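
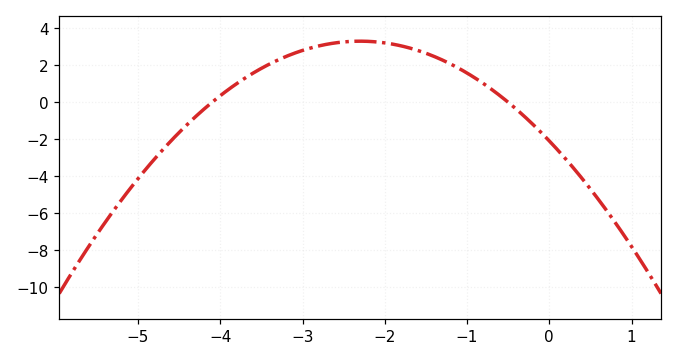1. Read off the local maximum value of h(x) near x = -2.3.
3.3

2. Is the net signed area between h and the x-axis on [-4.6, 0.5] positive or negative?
positive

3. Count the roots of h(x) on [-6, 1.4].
2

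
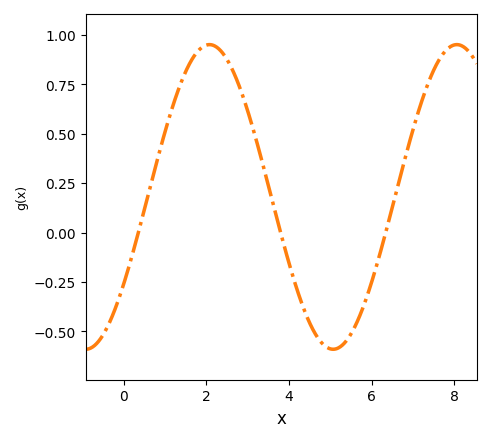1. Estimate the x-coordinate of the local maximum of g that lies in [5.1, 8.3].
8.06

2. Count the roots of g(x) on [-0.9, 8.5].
3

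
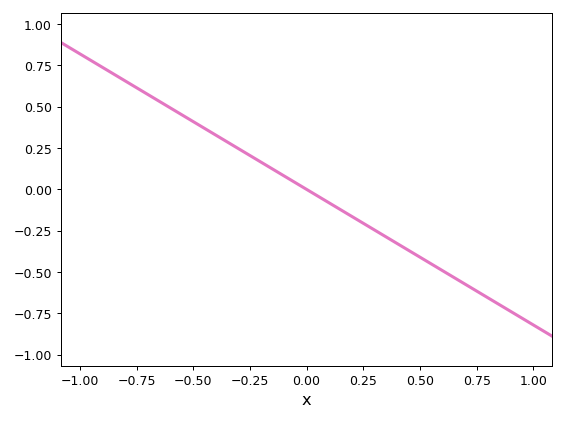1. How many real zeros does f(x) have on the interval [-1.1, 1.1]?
1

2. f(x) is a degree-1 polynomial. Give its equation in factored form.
y = -0.82(x - 0)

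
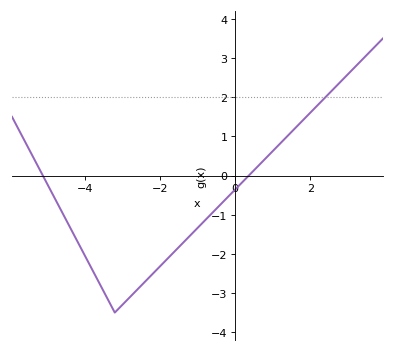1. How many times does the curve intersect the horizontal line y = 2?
1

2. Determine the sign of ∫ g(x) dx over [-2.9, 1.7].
negative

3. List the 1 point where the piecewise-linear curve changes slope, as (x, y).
(-3.2, -3.5)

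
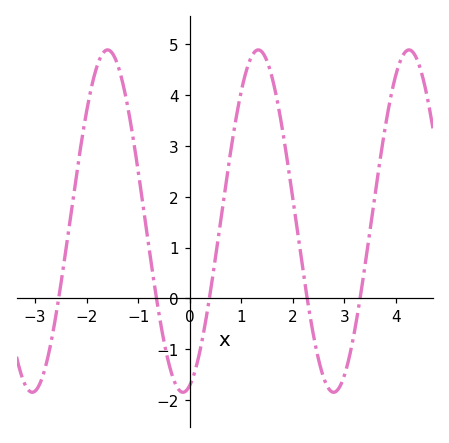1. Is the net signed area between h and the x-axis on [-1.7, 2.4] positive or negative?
positive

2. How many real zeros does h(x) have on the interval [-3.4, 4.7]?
5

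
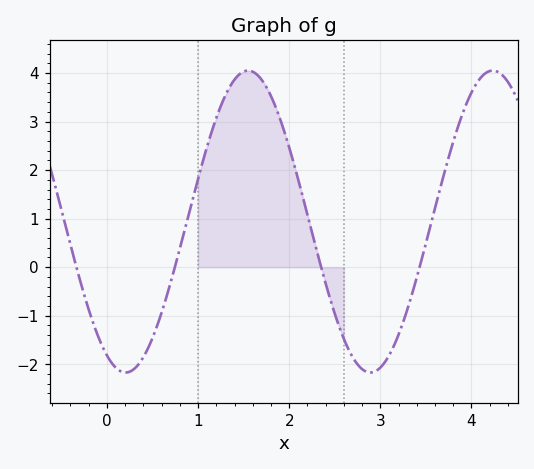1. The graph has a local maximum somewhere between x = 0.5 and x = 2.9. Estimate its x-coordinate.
1.55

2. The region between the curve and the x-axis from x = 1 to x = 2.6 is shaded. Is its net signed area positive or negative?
positive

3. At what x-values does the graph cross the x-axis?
-0.335, 0.746, 2.35, 3.43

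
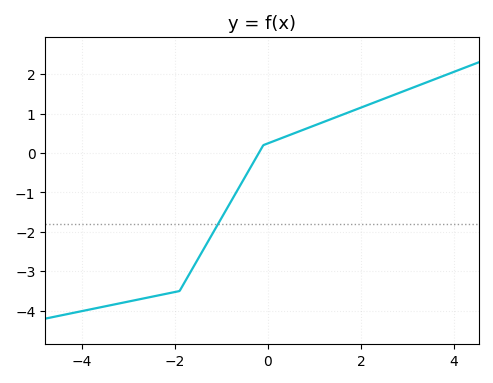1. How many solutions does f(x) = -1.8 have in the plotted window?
1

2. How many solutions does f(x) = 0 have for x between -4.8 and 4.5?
1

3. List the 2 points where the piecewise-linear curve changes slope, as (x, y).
(-1.9, -3.5); (-0.1, 0.2)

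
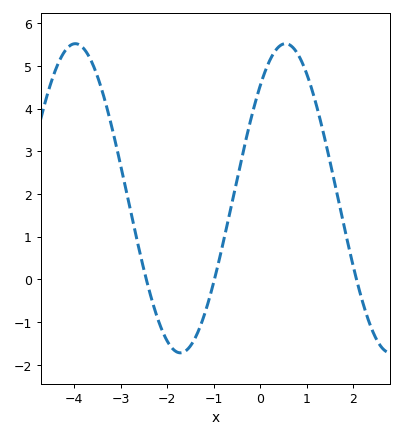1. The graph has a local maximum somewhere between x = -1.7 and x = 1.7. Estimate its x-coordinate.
0.6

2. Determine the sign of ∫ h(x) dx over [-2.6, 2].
positive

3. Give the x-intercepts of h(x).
-2.4, -1, 2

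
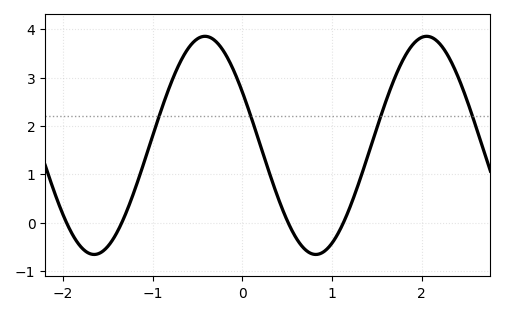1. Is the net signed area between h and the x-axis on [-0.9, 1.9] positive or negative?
positive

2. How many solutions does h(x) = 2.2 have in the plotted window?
4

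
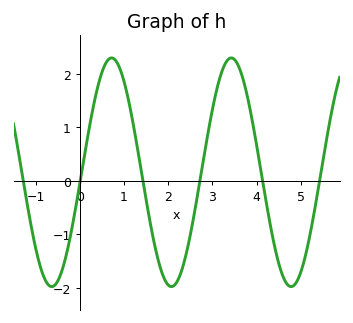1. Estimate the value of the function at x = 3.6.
2.13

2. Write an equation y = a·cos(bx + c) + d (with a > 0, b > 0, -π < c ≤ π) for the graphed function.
y = 2.14cos(2.32x - 1.67) + 0.16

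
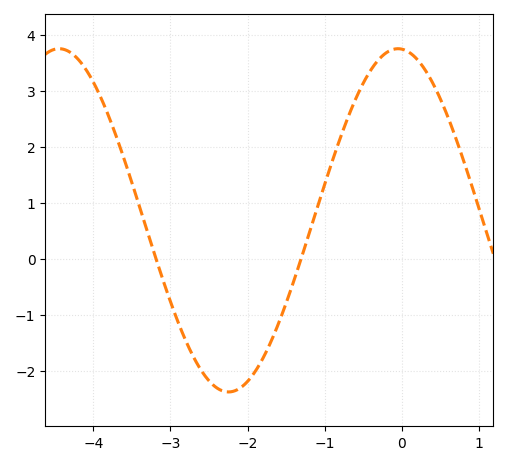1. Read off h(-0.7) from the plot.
2.52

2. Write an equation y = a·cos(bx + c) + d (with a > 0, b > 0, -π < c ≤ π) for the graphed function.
y = 3.07cos(1.43x + 0.07) + 0.69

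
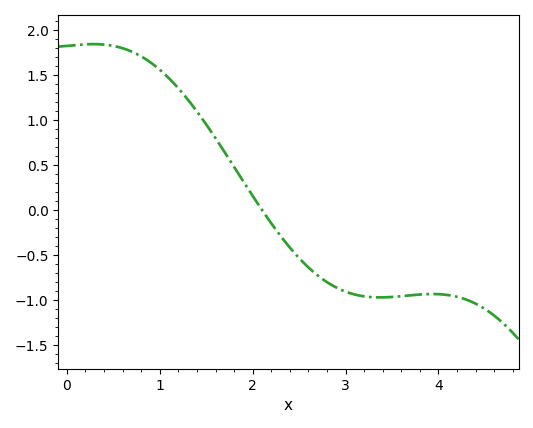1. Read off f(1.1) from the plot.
1.46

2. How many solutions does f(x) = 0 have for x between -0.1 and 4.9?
1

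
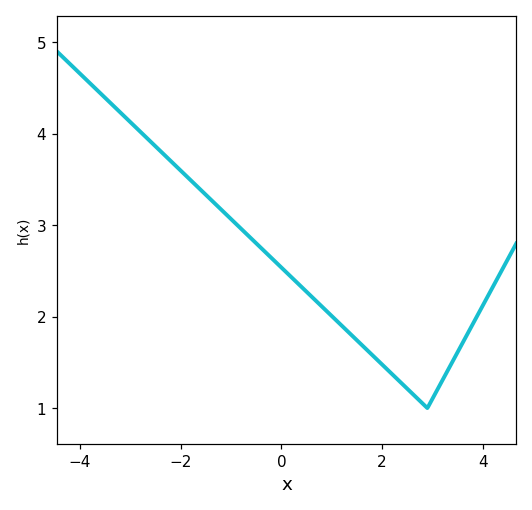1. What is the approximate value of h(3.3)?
1.41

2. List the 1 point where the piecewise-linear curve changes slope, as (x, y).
(2.9, 1)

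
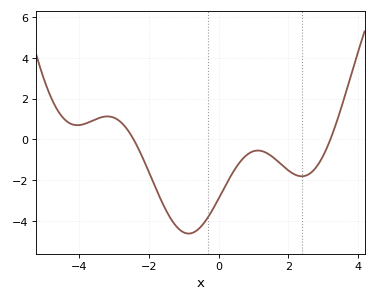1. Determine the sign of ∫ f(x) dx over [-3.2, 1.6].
negative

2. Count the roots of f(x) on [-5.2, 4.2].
2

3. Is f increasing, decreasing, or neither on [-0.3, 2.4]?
neither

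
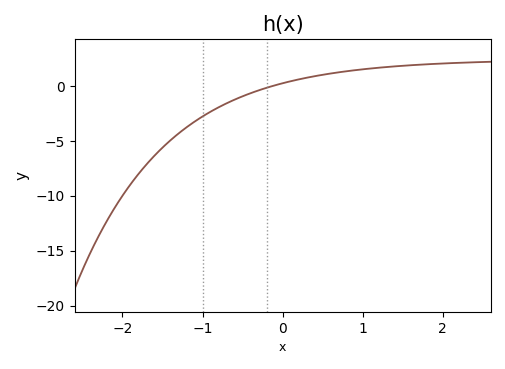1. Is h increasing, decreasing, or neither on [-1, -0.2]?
increasing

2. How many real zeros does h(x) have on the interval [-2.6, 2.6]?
1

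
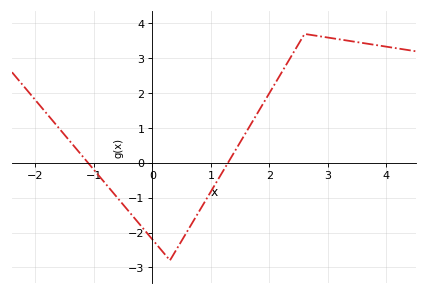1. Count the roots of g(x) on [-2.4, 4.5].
2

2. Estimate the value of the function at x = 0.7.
-1.7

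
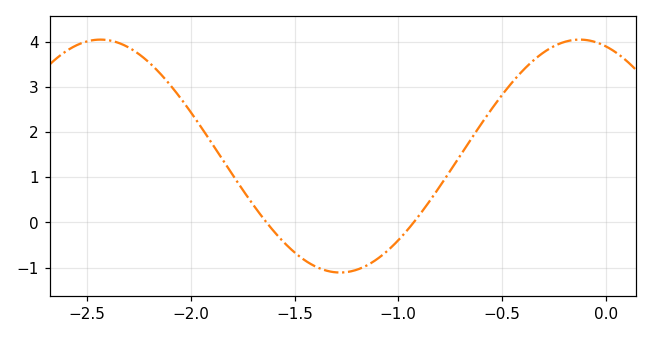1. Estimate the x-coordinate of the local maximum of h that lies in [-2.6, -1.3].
-2.45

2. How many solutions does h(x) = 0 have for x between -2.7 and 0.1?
2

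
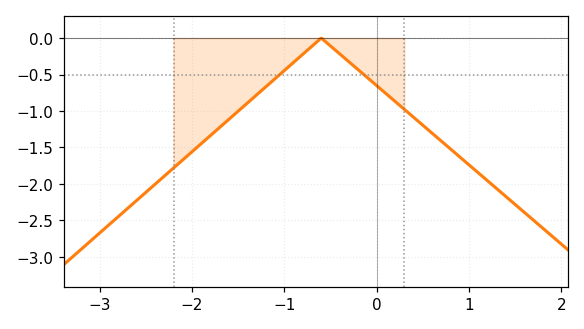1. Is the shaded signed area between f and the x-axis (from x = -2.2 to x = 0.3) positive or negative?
negative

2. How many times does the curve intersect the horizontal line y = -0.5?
2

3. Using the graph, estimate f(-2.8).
-2.45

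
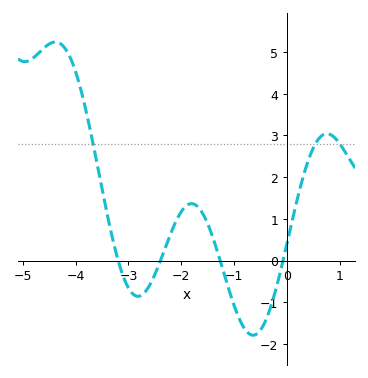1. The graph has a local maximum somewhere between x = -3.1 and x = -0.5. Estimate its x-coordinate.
-1.81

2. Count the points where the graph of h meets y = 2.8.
3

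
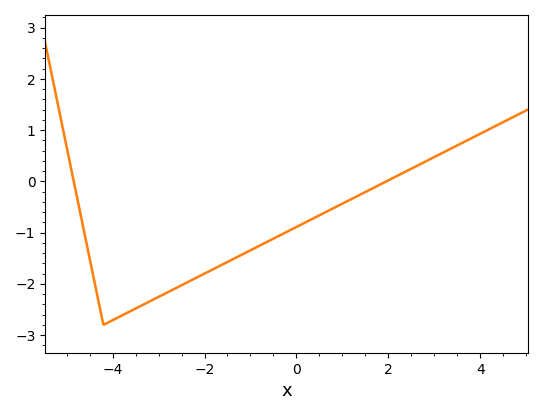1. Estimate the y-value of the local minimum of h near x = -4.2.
-2.8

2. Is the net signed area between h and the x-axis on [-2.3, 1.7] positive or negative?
negative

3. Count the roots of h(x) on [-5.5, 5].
2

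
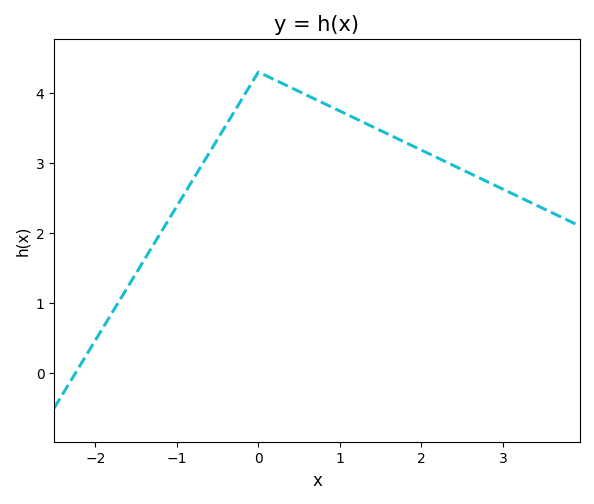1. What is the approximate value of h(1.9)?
3.2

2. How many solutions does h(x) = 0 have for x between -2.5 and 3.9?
1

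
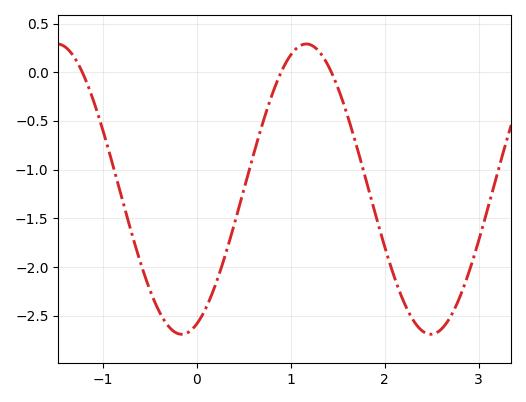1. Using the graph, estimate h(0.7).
-0.527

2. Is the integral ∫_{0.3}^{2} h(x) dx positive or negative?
negative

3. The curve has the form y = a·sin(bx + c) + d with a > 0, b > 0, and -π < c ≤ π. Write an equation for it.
y = 1.49sin(2.37x - 1.19) - 1.2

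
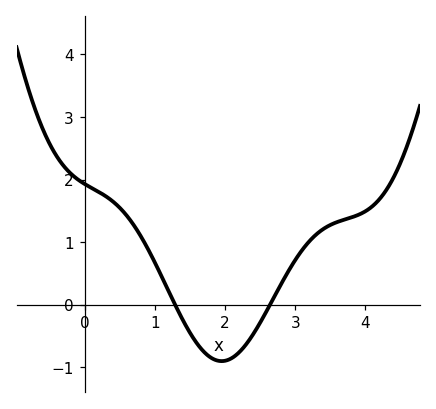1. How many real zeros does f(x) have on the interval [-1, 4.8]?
2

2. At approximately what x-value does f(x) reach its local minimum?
2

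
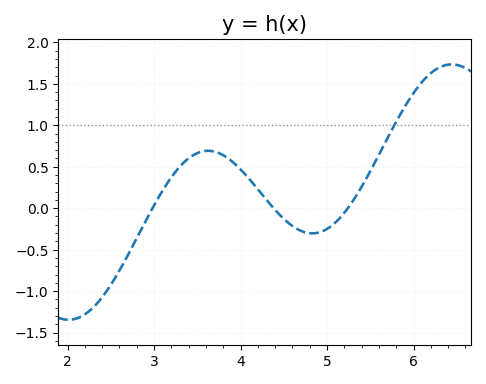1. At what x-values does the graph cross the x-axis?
2.98, 4.38, 5.24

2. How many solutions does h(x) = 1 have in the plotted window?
1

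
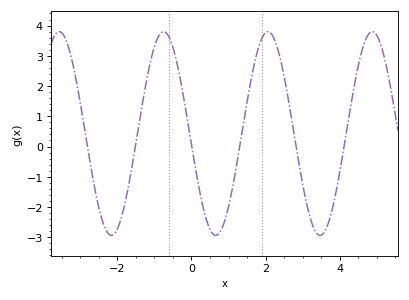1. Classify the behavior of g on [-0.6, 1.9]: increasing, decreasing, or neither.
neither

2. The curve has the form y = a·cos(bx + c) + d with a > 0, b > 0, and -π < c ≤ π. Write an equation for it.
y = 3.37cos(2.23x + 1.68) + 0.43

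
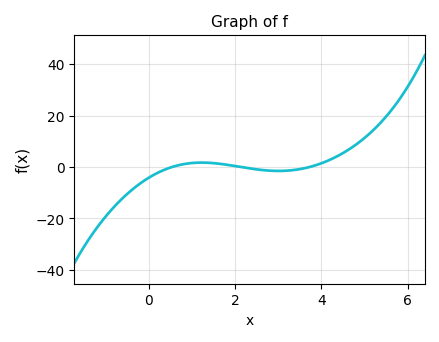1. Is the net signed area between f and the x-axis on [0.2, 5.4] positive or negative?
positive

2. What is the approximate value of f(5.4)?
17.7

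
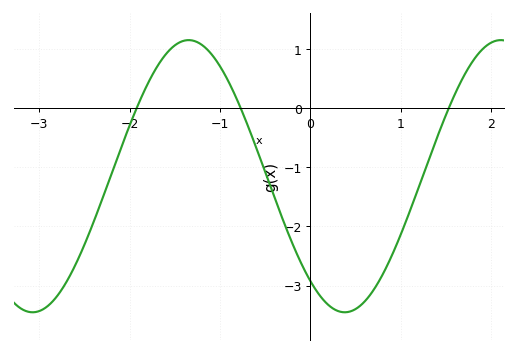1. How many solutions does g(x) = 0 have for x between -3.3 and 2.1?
3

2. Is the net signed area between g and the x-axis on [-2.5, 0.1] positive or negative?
negative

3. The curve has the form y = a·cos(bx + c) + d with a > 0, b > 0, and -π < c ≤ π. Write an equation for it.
y = 2.3cos(1.82x + 2.45) - 1.15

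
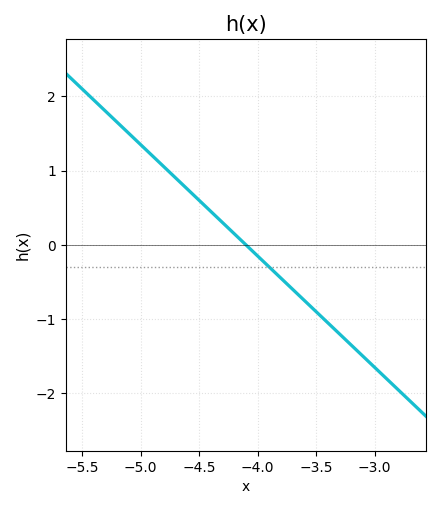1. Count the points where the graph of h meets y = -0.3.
1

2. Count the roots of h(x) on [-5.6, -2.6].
1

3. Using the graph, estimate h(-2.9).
-1.8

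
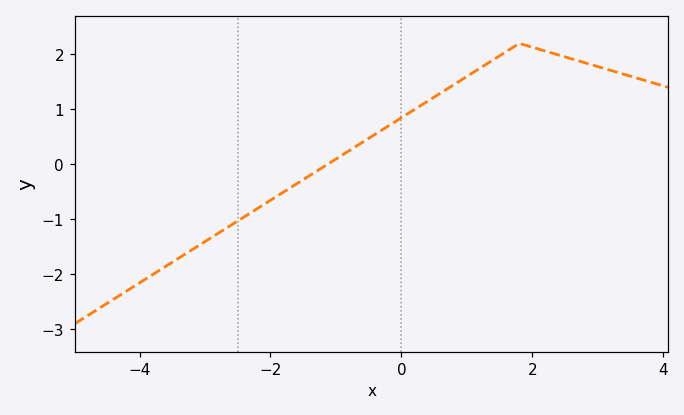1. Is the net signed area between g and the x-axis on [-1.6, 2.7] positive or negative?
positive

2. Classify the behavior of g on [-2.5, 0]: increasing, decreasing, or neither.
increasing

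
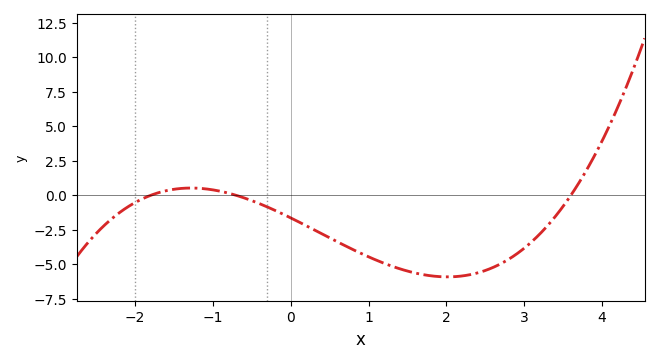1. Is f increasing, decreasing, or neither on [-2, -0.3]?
neither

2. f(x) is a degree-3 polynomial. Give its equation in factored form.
y = 0.36(x + 1.8)(x + 0.7)(x - 3.6)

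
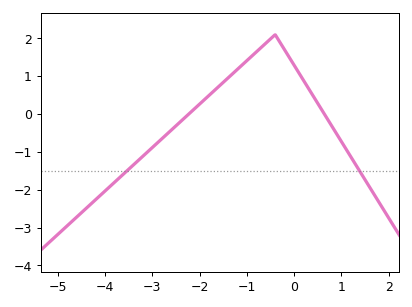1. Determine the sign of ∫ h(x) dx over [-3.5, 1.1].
positive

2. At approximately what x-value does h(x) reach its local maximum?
-0.4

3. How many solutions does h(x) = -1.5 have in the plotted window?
2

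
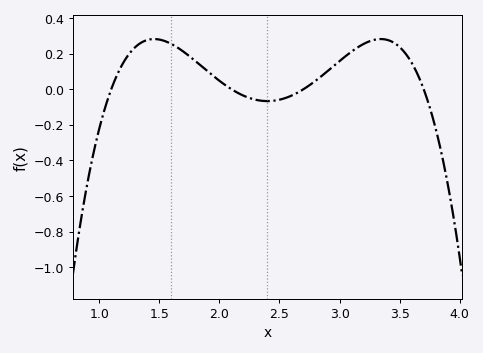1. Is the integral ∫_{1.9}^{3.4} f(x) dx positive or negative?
positive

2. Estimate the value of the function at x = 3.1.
0.211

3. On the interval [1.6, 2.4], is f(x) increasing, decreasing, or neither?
decreasing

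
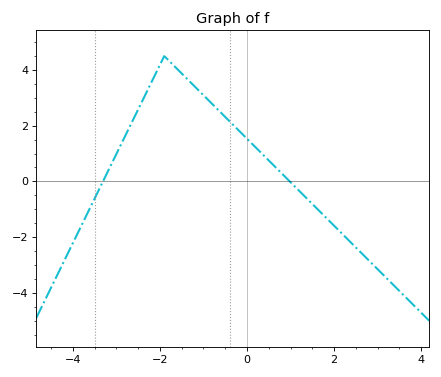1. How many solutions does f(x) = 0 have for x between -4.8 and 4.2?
2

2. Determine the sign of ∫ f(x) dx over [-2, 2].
positive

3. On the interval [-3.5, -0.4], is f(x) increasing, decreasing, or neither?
neither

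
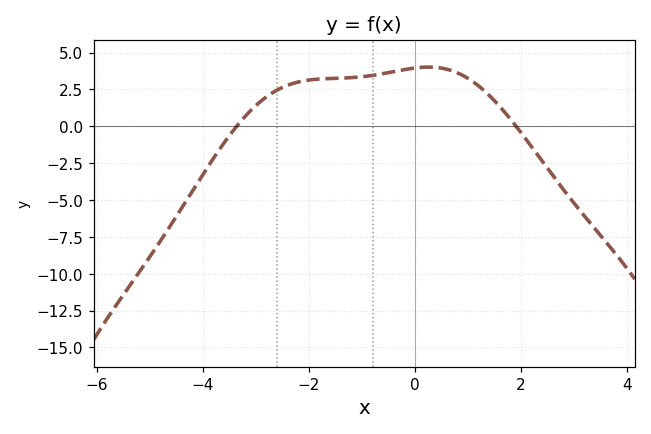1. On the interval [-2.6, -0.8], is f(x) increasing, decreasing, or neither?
increasing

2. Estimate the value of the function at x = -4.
-3.25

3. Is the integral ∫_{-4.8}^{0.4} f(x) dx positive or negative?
positive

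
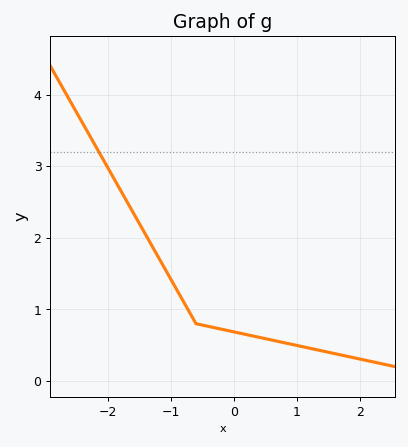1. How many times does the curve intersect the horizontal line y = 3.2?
1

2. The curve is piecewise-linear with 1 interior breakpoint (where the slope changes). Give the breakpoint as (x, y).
(-0.6, 0.8)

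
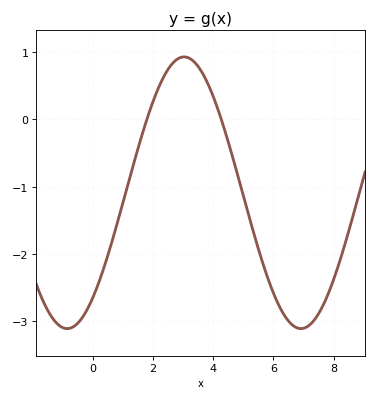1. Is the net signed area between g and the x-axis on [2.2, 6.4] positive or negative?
negative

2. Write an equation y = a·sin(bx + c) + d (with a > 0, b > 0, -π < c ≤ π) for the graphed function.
y = 2.02sin(0.81x - 0.89) - 1.09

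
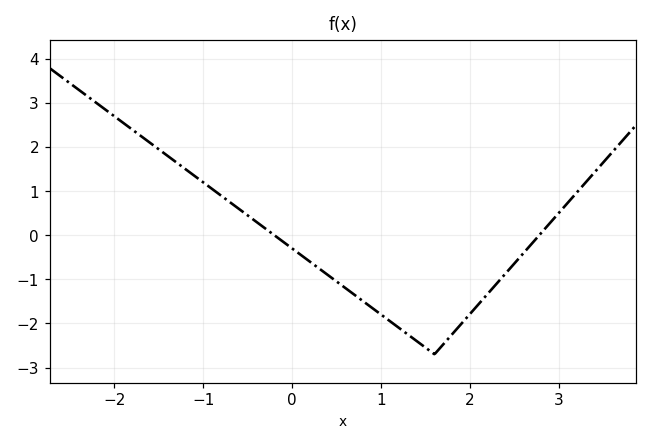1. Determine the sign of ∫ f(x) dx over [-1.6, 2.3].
negative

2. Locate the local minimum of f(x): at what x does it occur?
1.6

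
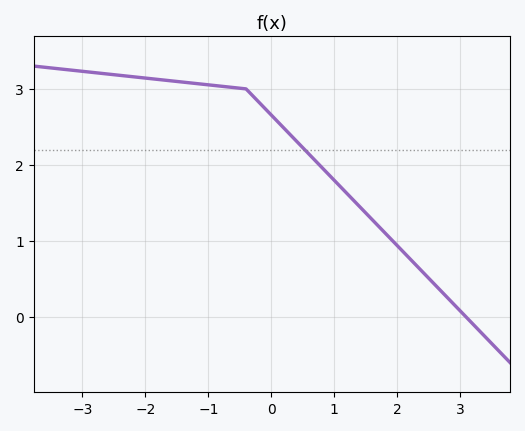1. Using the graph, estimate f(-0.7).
3.03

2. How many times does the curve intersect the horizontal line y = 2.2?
1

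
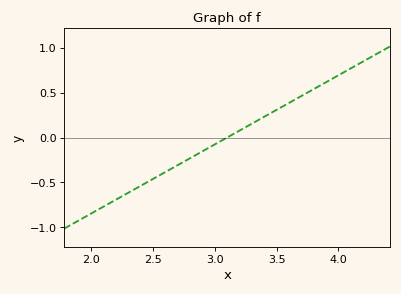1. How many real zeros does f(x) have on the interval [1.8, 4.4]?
1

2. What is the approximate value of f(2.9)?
-0.154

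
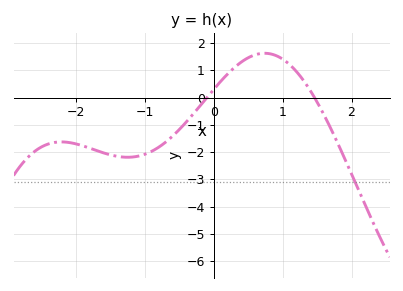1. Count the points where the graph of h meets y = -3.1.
1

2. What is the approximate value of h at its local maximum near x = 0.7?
1.6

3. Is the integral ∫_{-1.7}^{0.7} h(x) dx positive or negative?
negative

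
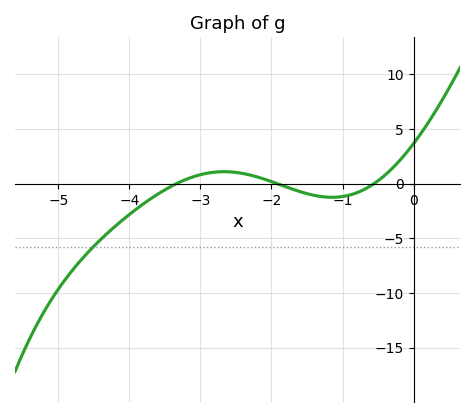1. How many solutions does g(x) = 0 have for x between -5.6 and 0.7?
3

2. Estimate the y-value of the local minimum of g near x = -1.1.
-1.24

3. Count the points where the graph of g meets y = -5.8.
1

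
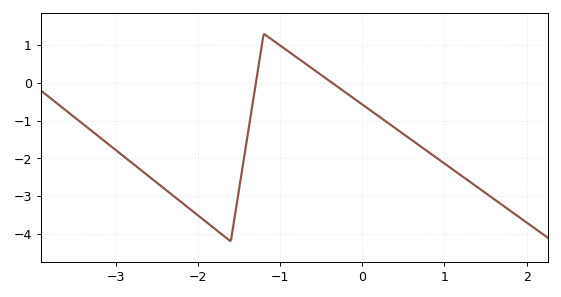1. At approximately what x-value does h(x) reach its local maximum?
-1.2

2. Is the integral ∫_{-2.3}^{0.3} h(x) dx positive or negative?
negative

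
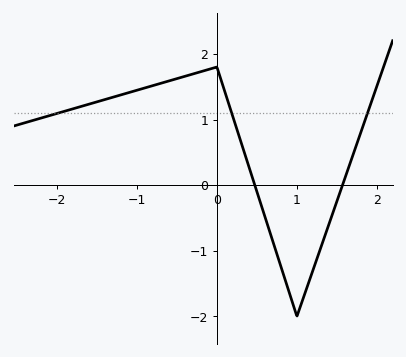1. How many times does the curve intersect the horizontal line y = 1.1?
3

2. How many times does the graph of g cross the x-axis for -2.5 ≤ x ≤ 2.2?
2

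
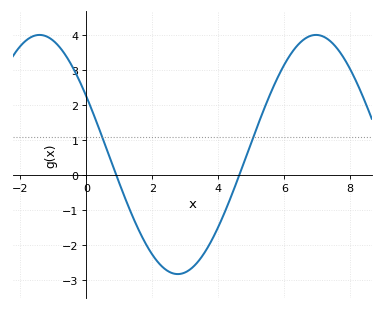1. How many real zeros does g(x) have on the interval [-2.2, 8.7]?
2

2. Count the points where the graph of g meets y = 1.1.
2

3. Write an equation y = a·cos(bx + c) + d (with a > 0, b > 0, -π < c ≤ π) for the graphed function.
y = 3.41cos(0.75x + 1.06) + 0.59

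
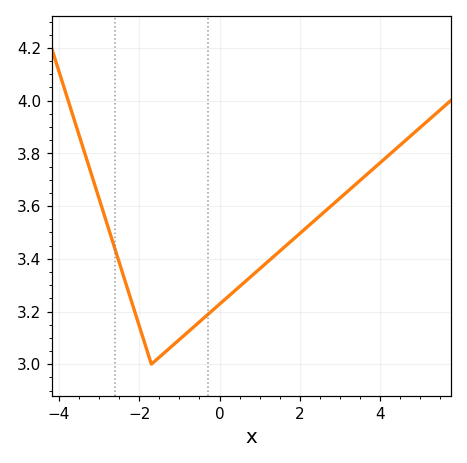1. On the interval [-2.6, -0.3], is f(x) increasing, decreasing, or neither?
neither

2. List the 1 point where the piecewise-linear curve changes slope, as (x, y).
(-1.7, 3)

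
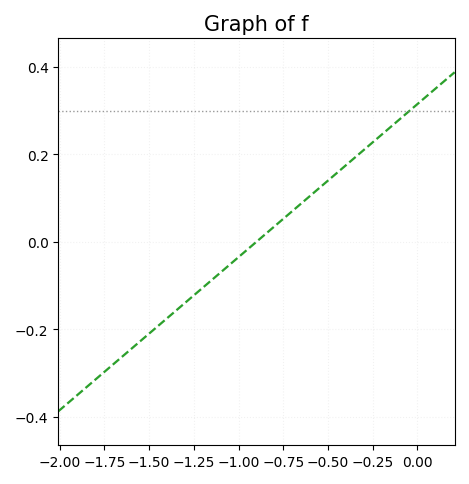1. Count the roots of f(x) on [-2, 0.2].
1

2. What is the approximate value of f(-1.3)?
-0.14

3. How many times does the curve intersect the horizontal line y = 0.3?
1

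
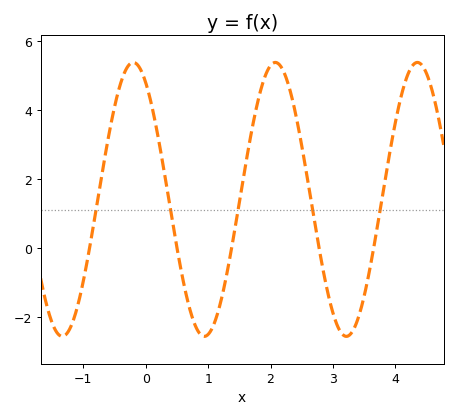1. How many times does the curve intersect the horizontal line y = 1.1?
5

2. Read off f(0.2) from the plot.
3.19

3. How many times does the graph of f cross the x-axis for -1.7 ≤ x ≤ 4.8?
5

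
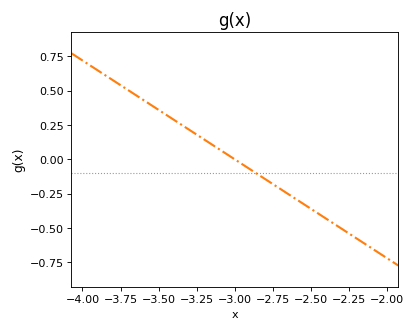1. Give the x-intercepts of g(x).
-3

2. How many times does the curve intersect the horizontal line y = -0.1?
1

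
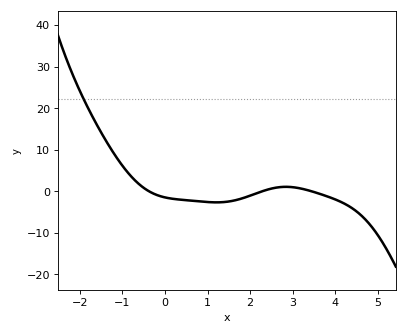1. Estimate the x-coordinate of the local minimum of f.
1.21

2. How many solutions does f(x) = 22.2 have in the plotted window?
1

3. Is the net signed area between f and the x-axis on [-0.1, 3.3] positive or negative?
negative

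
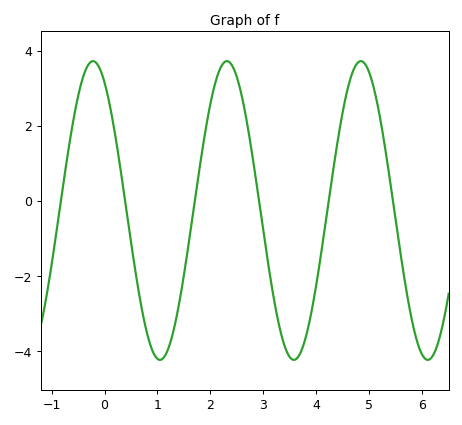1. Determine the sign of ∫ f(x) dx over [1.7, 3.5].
positive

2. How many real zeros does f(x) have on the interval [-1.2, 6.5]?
6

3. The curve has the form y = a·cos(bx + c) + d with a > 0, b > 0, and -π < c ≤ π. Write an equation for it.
y = 3.98cos(2.48x + 0.542) - 0.26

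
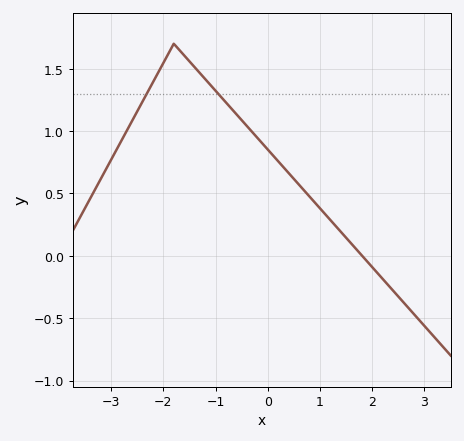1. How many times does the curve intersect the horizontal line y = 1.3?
2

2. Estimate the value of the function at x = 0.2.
0.75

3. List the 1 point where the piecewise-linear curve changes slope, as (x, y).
(-1.8, 1.7)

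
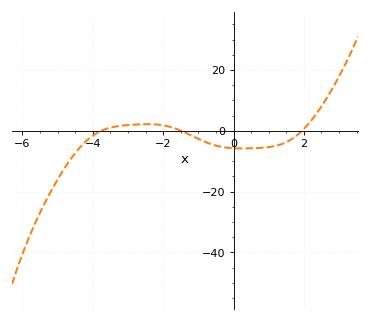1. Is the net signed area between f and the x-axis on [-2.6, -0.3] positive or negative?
negative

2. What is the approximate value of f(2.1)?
2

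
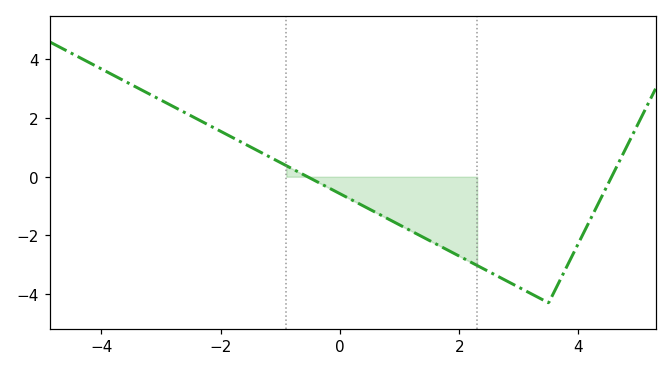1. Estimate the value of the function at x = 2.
-2.8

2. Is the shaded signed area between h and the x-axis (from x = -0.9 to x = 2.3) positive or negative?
negative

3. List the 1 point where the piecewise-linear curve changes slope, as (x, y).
(3.5, -4.3)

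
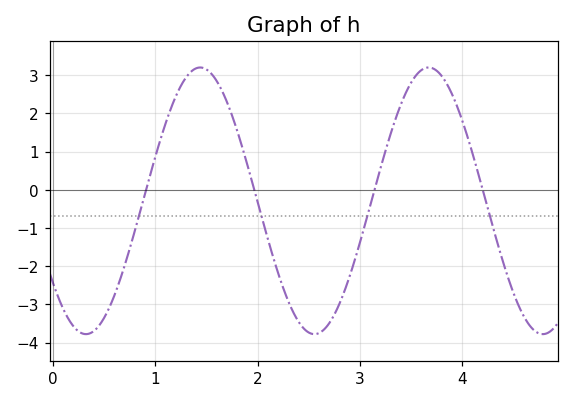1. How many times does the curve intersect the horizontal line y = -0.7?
4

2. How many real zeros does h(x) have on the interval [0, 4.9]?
4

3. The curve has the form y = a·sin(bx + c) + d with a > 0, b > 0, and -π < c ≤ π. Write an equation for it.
y = 3.49sin(2.81x - 2.47) - 0.29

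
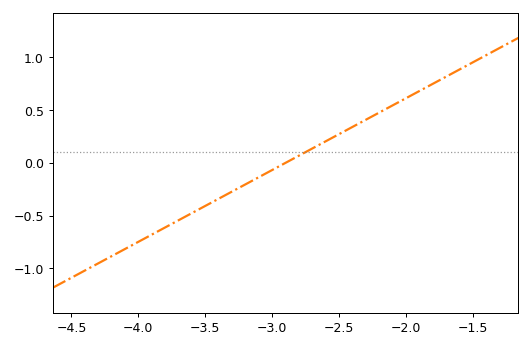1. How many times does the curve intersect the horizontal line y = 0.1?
1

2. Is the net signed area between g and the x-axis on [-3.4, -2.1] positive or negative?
positive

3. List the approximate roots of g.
-2.9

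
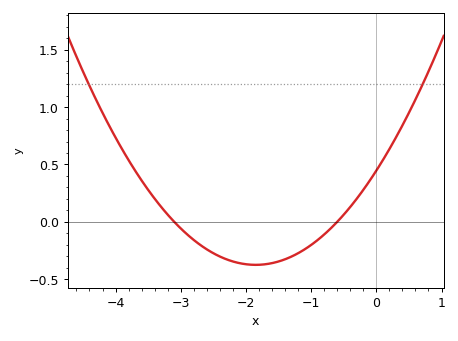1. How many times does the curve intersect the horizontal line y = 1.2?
2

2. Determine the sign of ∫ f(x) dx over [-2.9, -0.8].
negative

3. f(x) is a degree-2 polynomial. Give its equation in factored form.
y = 0.24(x + 3.1)(x + 0.6)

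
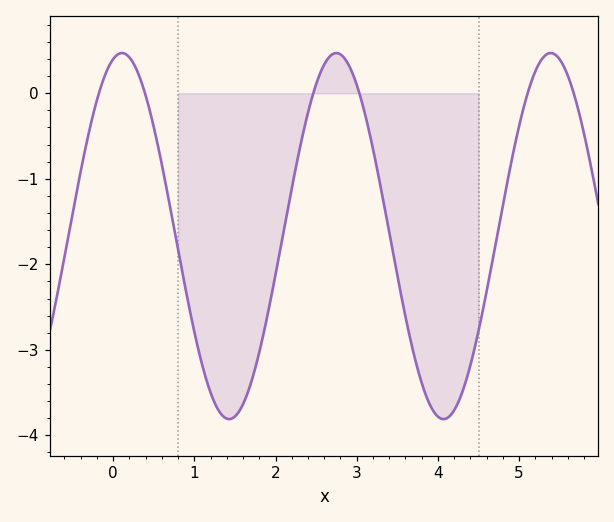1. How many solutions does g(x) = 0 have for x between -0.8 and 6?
6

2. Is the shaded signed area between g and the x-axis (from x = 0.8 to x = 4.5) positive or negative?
negative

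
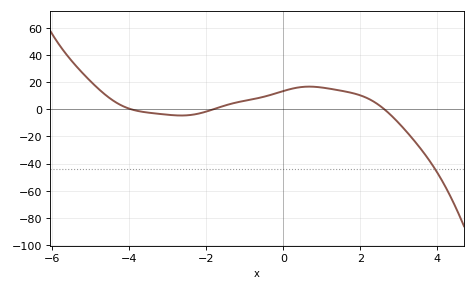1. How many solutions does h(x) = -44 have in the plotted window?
1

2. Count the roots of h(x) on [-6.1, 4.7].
3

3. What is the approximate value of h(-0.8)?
8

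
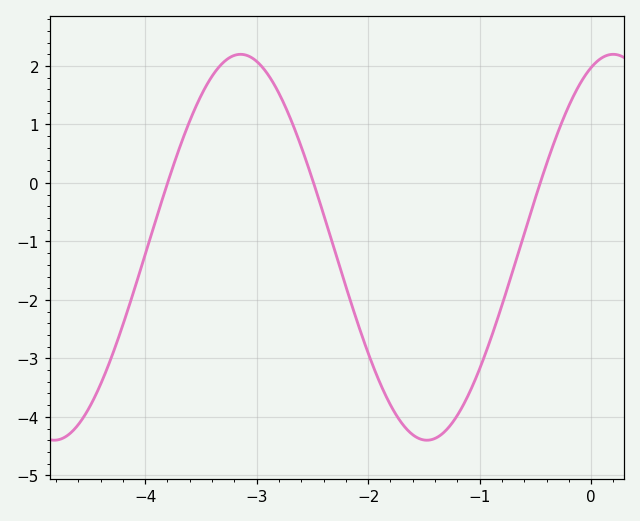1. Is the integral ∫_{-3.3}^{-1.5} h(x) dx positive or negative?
negative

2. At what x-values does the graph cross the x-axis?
-3.8, -2.49, -0.457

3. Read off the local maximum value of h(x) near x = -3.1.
2.2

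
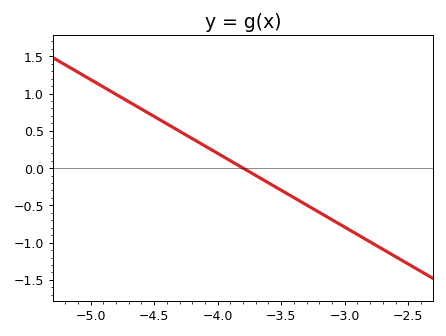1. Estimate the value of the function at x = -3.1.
-0.693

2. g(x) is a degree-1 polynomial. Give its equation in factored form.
y = -0.99(x + 3.8)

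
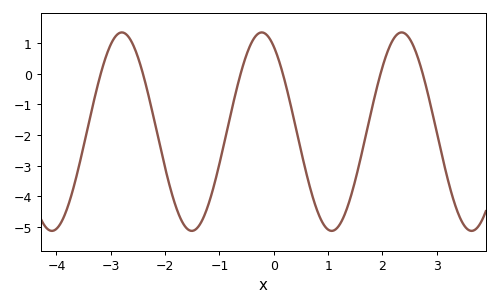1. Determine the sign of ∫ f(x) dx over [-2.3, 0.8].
negative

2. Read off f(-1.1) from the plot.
-3.64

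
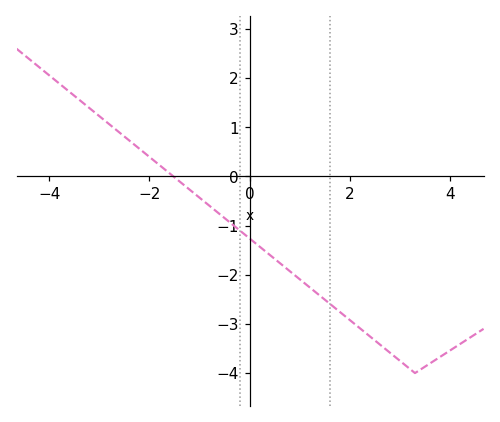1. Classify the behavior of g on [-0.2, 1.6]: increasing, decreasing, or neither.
decreasing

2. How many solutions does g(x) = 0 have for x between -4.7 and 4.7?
1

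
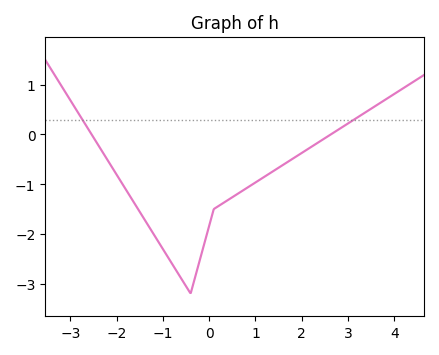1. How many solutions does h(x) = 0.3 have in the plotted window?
2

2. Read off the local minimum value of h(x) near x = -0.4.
-3.2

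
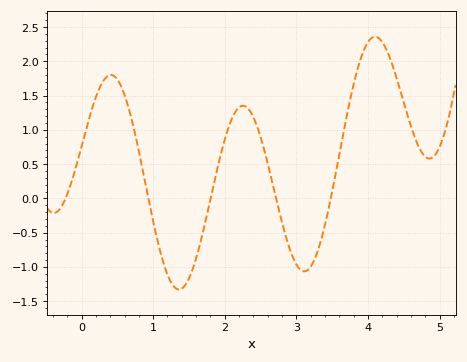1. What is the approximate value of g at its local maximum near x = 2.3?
1.35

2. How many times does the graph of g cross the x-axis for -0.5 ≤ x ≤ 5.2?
5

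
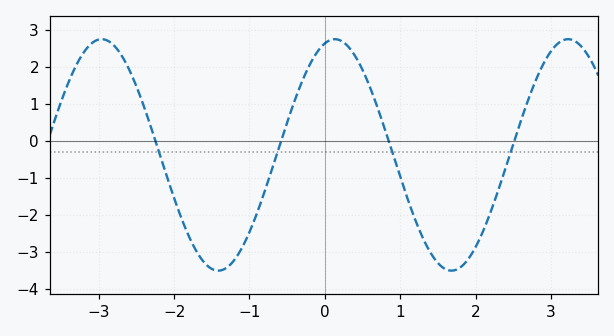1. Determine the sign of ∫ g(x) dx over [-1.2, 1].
positive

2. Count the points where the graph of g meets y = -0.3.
4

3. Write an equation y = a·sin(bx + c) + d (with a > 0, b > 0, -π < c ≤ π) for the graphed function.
y = 3.13sin(2x + 1.3) - 0.38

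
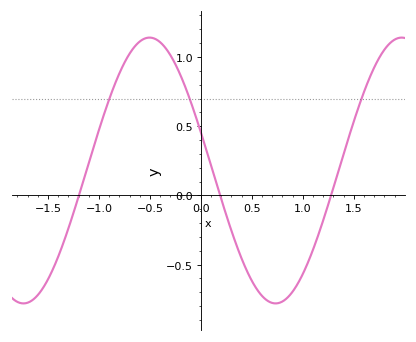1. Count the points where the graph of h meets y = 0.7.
3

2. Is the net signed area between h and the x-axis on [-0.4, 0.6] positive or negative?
positive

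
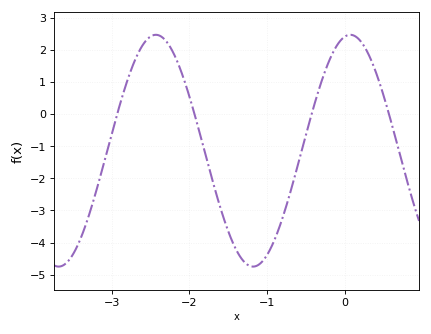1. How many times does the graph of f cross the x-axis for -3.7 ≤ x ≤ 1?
4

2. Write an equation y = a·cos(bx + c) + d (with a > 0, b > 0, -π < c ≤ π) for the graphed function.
y = 3.61cos(2.5x - 0.18) - 1.14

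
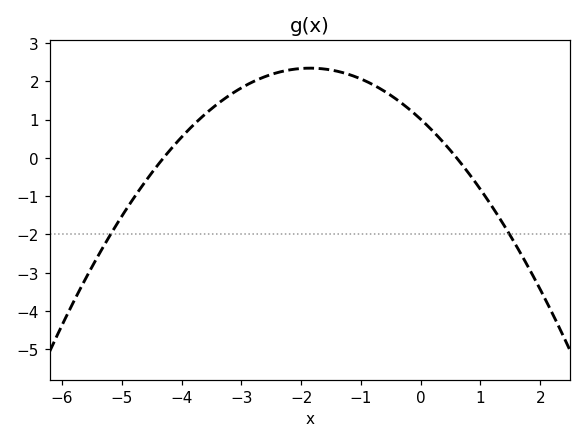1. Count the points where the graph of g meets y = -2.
2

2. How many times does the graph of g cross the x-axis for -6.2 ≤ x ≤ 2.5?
2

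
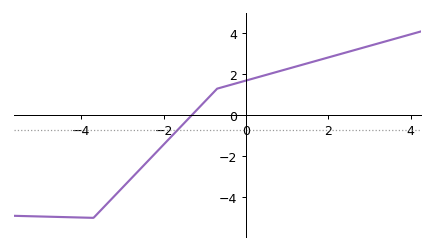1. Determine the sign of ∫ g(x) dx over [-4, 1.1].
negative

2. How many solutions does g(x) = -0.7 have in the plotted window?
1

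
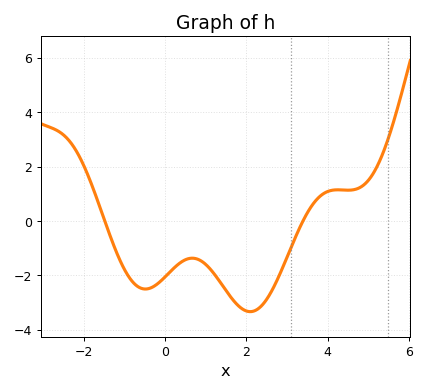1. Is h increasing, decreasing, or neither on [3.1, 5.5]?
neither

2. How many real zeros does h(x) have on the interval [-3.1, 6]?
2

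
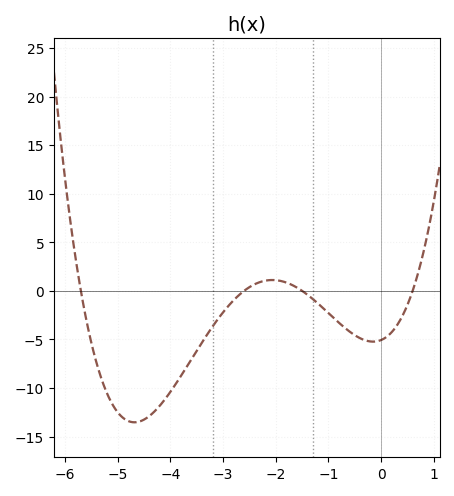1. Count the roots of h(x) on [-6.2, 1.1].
4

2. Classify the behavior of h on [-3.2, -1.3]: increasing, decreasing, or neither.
neither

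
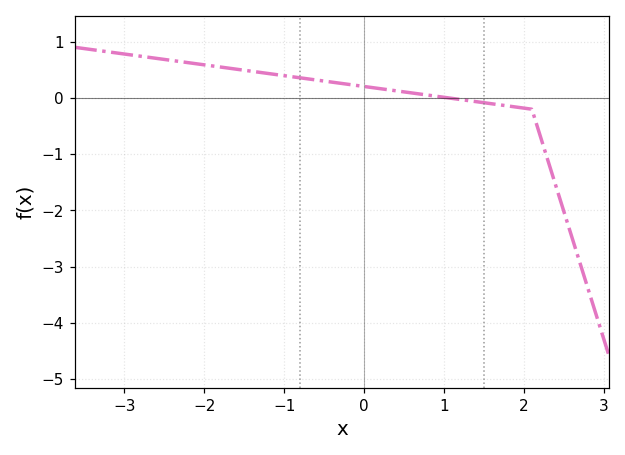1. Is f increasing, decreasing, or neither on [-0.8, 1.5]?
decreasing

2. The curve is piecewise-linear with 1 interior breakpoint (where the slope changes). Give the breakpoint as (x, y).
(2.1, -0.2)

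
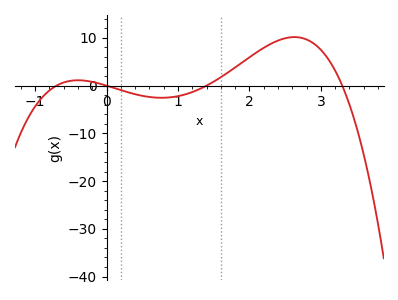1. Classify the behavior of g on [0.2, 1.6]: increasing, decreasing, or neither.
neither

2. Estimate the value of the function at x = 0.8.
-2.54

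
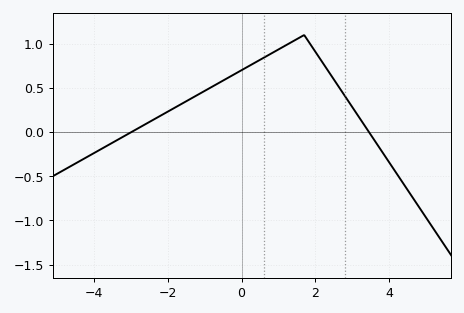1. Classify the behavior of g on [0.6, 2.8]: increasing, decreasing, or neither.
neither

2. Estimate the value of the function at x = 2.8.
0.413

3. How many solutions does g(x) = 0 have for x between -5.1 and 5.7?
2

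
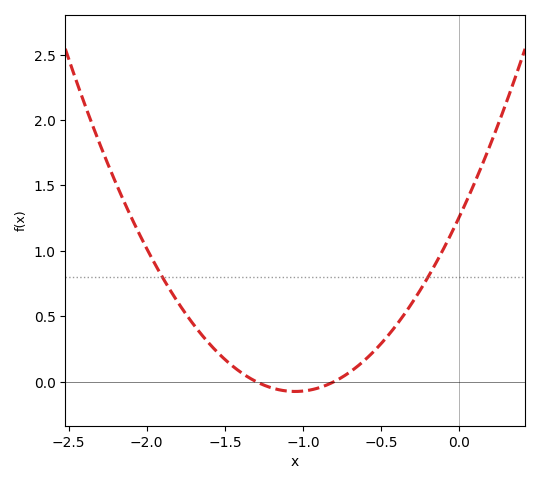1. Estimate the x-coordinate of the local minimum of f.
-1.05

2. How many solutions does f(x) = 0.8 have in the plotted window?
2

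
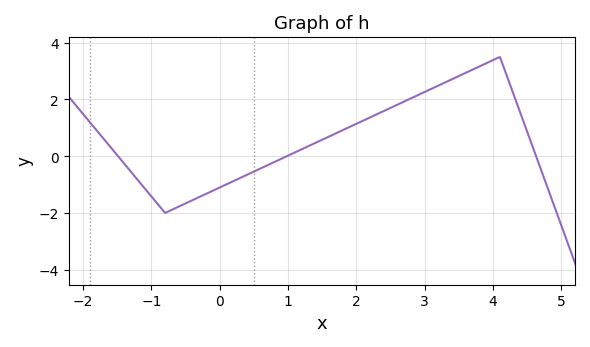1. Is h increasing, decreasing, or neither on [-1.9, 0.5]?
neither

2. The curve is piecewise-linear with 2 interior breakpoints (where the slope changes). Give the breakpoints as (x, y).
(-0.8, -2); (4.1, 3.5)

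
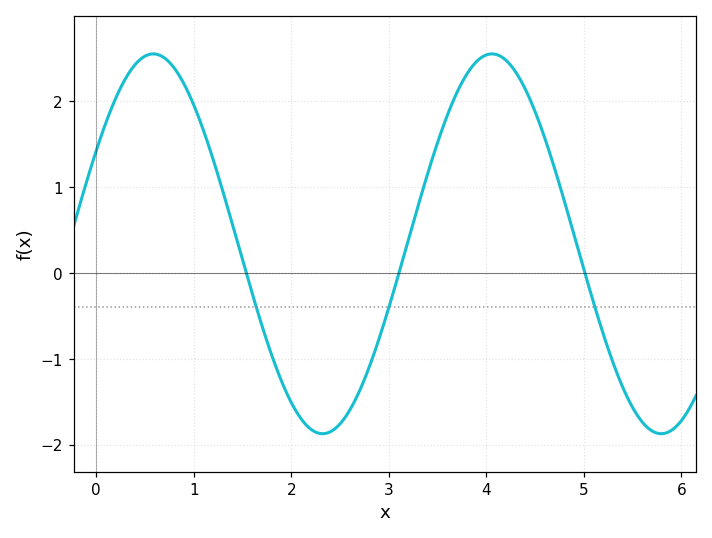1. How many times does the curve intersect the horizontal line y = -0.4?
3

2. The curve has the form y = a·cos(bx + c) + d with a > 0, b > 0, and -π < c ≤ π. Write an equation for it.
y = 2.21cos(1.81x - 1.06) + 0.34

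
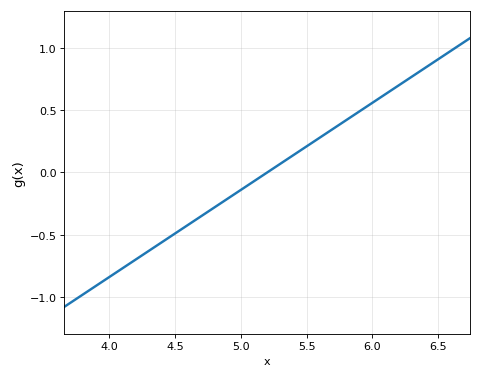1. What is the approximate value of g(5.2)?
0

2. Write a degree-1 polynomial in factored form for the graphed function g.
y = 0.7(x - 5.2)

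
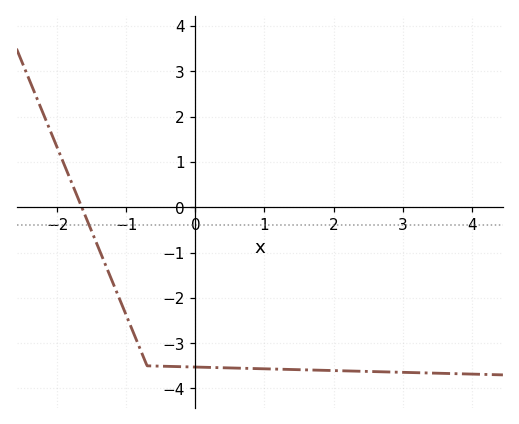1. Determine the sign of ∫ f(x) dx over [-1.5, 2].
negative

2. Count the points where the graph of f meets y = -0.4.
1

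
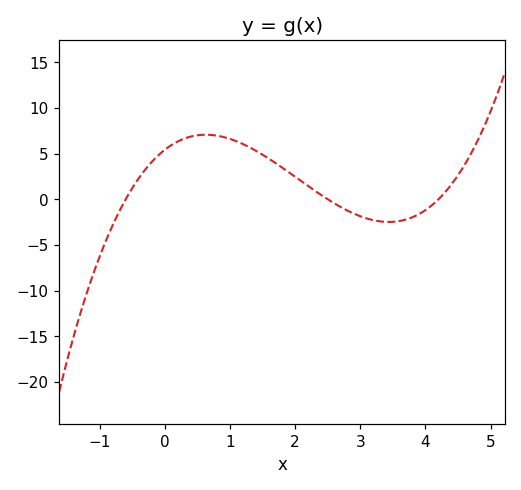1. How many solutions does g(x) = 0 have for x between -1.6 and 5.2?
3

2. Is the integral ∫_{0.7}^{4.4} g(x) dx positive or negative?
positive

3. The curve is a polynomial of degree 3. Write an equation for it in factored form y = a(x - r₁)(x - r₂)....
y = 0.86(x + 0.6)(x - 2.5)(x - 4.2)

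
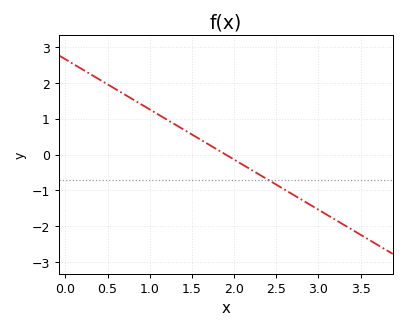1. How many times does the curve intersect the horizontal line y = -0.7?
1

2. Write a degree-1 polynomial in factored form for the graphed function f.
y = -1.4(x - 1.9)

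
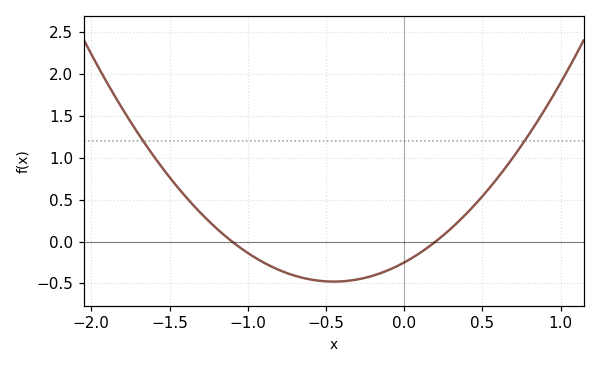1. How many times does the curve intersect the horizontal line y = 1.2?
2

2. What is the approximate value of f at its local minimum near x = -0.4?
-0.477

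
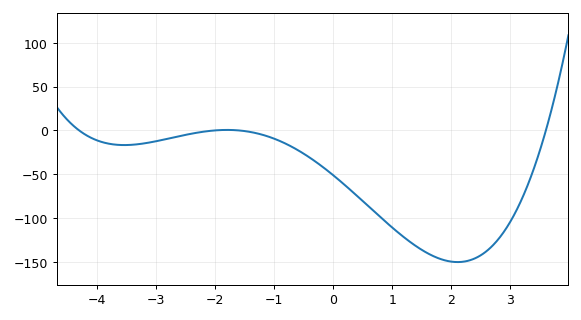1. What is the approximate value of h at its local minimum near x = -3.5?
-16.7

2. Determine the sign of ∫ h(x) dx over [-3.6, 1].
negative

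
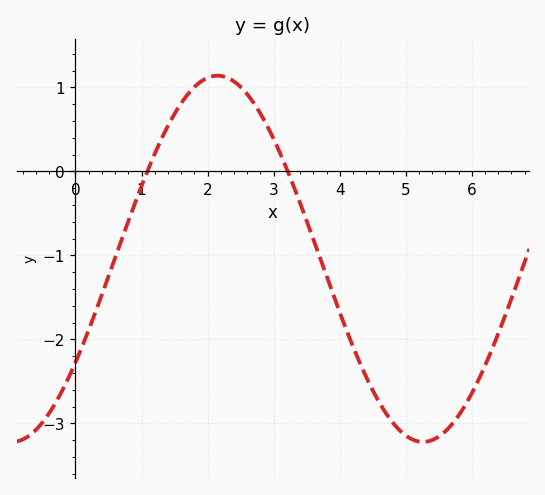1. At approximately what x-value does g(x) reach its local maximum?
2.2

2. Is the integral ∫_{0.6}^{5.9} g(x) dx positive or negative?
negative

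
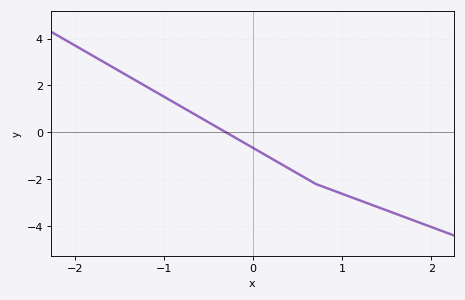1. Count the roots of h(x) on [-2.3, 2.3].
1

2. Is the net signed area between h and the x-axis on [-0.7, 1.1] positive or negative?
negative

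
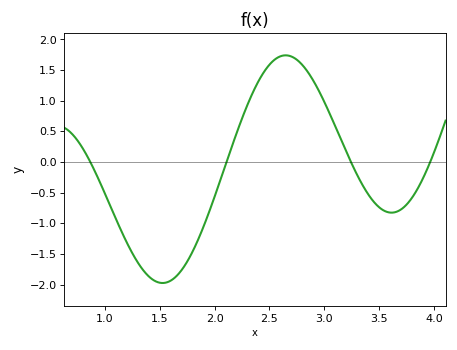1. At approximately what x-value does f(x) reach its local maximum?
2.65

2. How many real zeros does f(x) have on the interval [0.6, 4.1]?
4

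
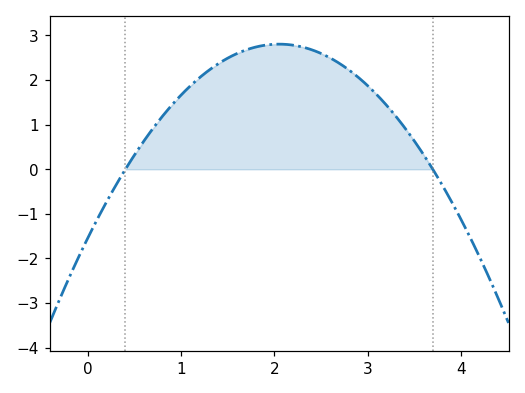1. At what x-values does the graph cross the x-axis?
0.4, 3.7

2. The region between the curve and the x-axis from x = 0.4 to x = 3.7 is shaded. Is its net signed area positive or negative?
positive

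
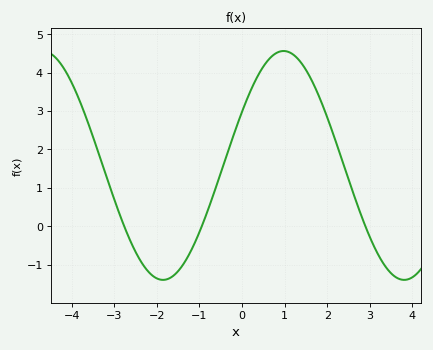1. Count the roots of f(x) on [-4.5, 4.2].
3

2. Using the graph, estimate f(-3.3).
1.68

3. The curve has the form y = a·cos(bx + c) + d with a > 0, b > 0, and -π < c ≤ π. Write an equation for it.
y = 2.98cos(1.11x - 1.08) + 1.58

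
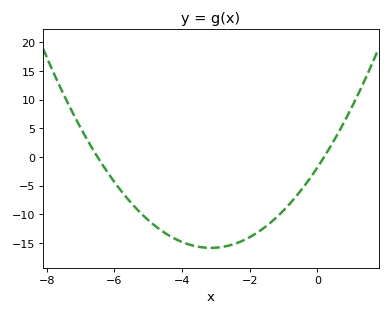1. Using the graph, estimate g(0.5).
3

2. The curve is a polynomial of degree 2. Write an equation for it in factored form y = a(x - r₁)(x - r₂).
y = 1.41(x + 6.5)(x - 0.2)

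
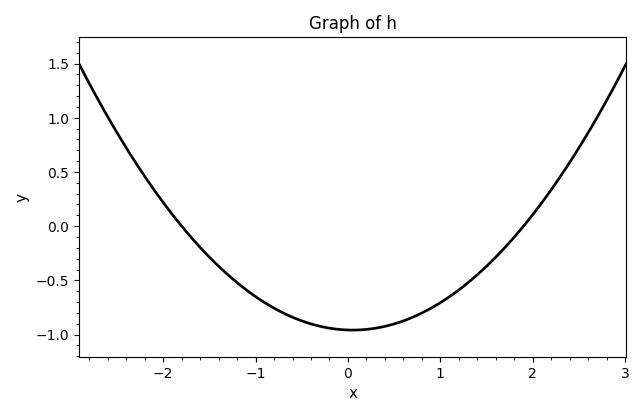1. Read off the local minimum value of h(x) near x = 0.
-0.95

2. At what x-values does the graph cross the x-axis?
-1.8, 1.9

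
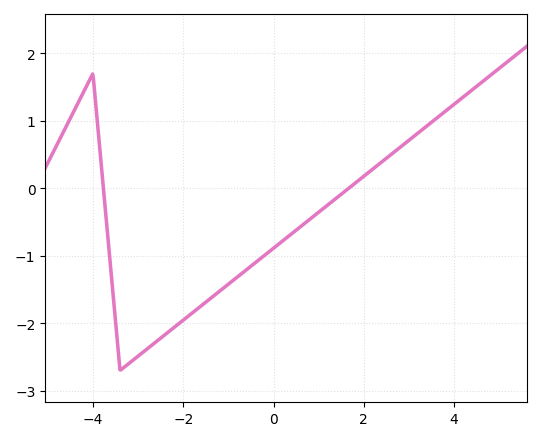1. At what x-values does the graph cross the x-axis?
-3.8, 1.6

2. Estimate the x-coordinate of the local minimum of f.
-3.4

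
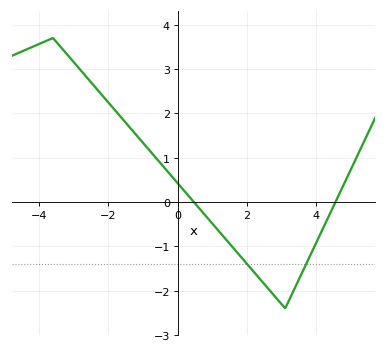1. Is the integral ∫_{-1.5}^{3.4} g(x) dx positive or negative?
negative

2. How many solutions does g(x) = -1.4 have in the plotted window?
2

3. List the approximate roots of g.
0.464, 4.55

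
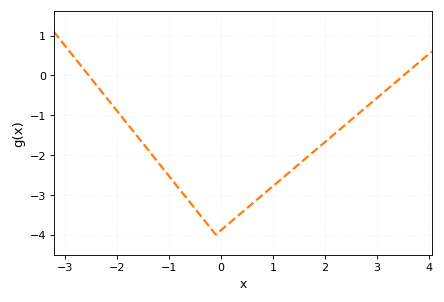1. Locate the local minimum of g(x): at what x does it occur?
-0.101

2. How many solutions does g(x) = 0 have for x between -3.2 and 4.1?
2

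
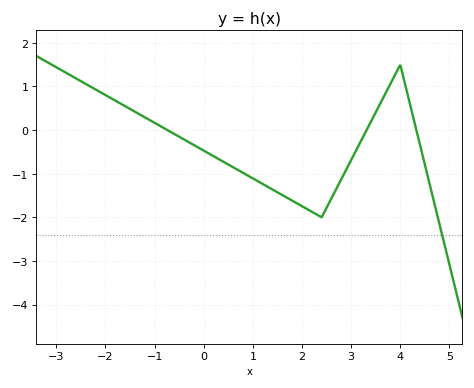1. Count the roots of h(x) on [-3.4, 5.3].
3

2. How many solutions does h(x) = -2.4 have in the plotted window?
1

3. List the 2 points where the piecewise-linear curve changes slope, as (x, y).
(2.4, -2); (4, 1.5)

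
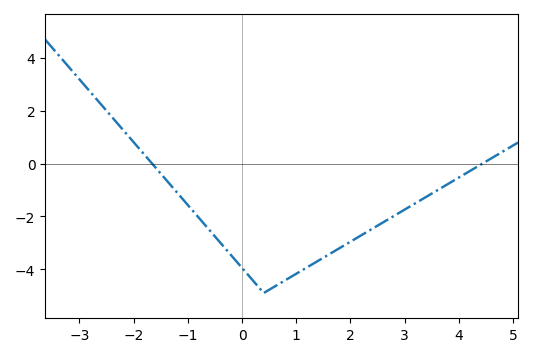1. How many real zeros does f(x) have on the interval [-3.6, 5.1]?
2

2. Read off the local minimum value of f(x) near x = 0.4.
-4.9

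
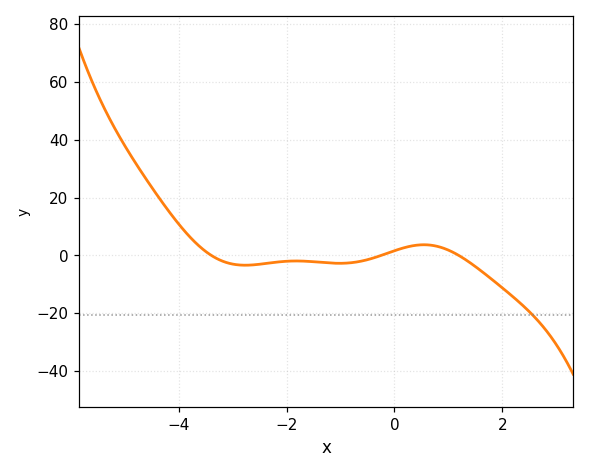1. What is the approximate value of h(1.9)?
-10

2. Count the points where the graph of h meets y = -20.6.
1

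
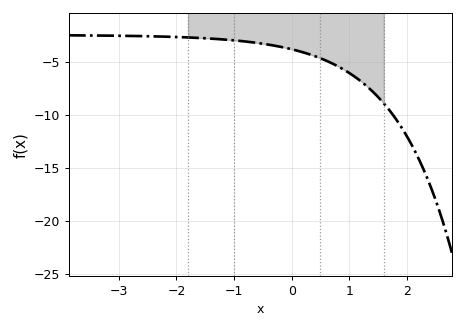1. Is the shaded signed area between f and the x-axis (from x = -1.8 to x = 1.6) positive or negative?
negative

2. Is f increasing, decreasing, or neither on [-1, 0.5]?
decreasing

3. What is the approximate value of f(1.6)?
-8.89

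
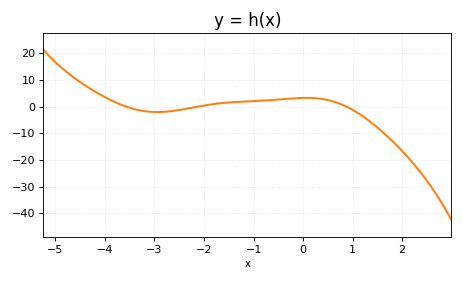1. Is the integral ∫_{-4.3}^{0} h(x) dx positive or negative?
positive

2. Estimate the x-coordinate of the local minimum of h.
-3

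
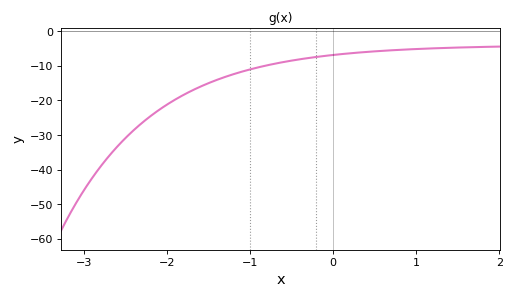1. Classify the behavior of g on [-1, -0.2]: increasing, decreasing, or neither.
increasing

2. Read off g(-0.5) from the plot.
-8.49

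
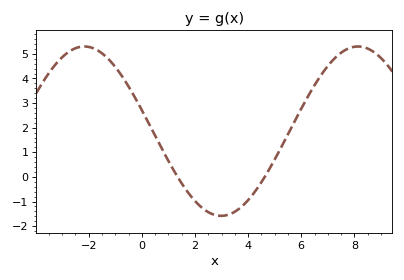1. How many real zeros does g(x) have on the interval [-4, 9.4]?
2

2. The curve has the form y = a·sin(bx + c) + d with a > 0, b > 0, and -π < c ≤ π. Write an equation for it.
y = 3.44sin(0.61x + 2.9) + 1.86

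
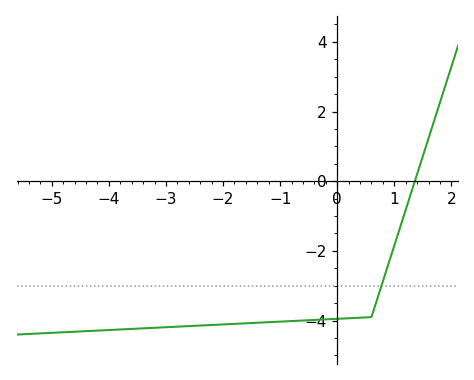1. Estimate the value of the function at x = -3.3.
-4.2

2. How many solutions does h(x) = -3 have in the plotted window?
1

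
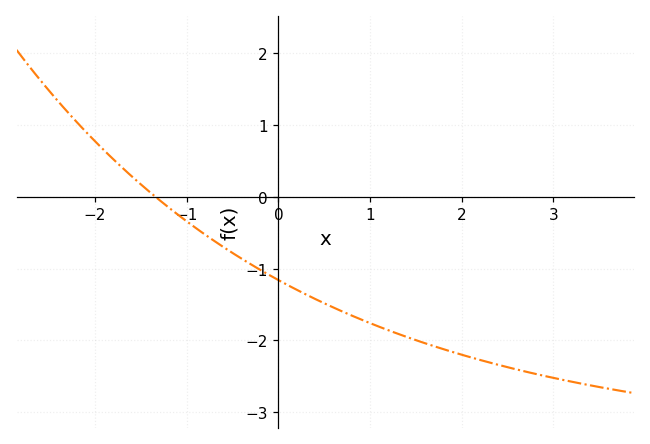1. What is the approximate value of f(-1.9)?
0.6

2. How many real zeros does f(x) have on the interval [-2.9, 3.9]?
1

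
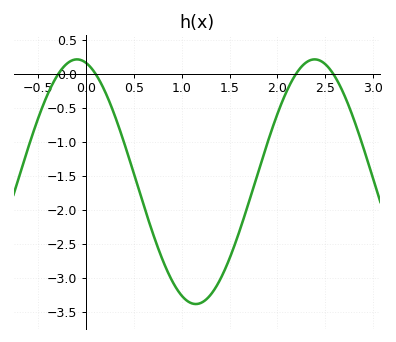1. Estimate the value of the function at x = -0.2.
0.15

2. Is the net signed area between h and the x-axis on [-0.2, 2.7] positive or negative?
negative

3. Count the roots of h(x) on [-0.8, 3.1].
4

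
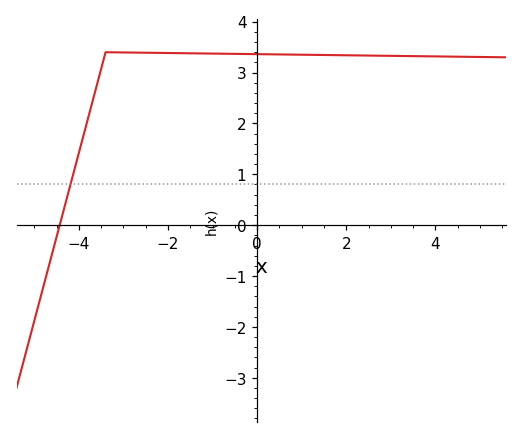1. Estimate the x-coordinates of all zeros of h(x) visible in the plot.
-4.43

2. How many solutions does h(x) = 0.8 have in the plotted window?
1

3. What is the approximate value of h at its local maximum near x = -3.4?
3.4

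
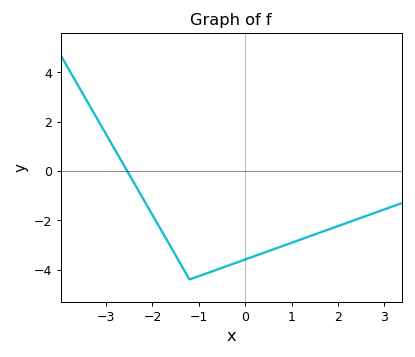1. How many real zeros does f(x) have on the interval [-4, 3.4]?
1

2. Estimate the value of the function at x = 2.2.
-2.1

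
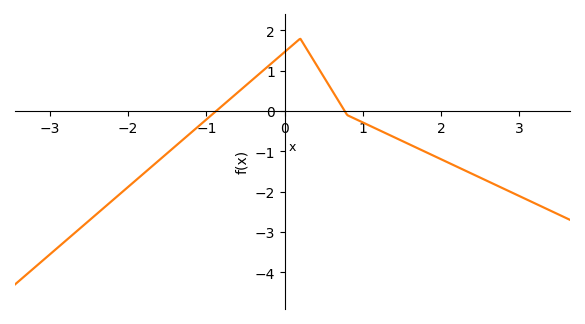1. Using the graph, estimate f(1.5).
-0.739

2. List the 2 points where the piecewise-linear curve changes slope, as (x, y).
(0.2, 1.8); (0.8, -0.1)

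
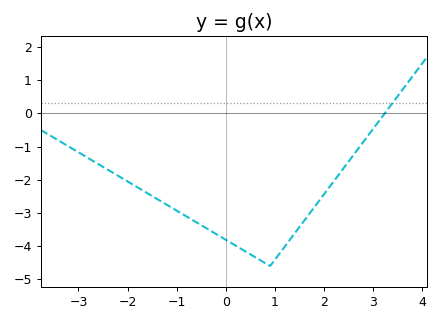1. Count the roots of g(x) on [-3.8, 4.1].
1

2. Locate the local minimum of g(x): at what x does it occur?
0.8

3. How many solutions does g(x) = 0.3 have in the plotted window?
1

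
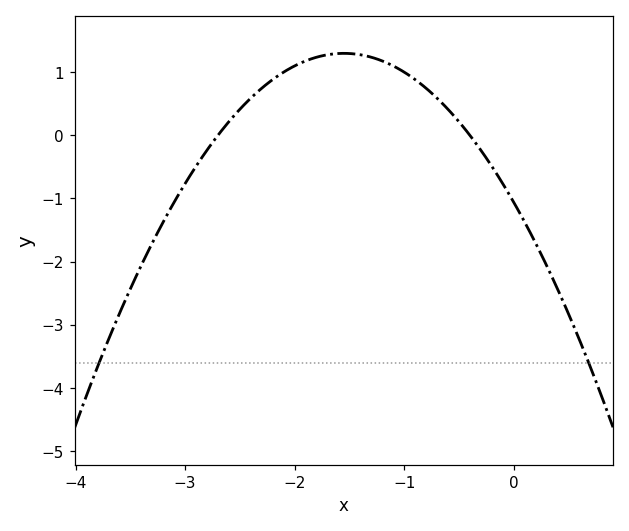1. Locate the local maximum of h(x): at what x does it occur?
-1.55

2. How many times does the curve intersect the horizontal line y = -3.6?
2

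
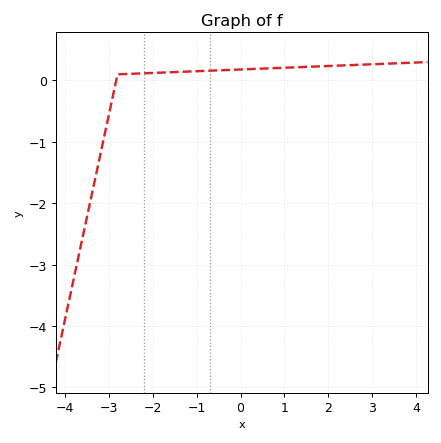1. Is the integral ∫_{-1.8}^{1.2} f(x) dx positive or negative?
positive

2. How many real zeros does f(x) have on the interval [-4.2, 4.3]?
1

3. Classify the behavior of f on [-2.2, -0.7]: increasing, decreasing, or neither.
increasing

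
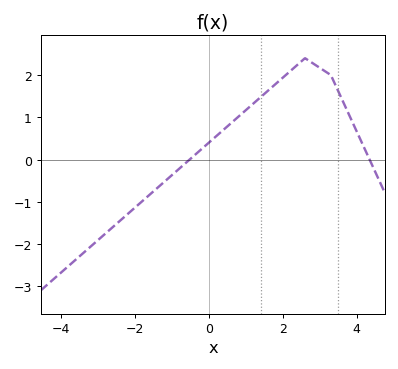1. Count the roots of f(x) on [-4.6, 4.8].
2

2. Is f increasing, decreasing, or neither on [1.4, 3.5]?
neither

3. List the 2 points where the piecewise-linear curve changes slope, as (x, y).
(2.6, 2.4); (3.3, 2)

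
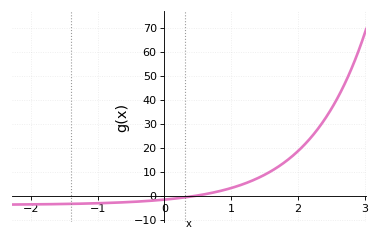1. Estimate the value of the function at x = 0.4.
-0.295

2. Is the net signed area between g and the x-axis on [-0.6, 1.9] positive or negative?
positive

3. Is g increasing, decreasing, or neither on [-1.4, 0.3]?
increasing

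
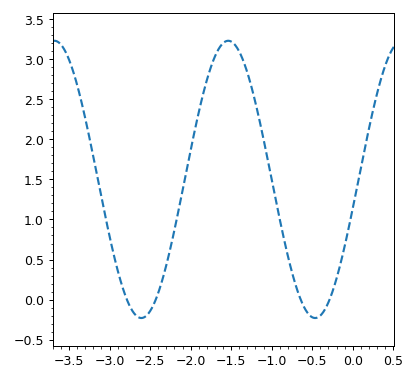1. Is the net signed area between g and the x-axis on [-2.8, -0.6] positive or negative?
positive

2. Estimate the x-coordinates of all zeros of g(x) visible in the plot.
-2.79, -2.43, -0.642, -0.286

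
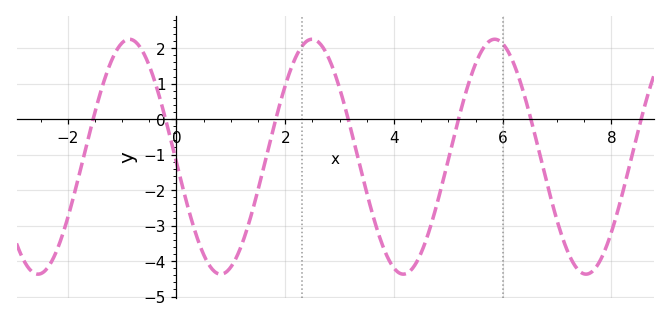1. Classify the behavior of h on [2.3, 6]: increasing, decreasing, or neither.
neither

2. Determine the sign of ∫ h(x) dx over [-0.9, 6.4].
negative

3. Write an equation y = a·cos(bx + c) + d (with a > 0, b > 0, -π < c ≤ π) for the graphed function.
y = 3.31cos(1.87x + 1.62) - 1.06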